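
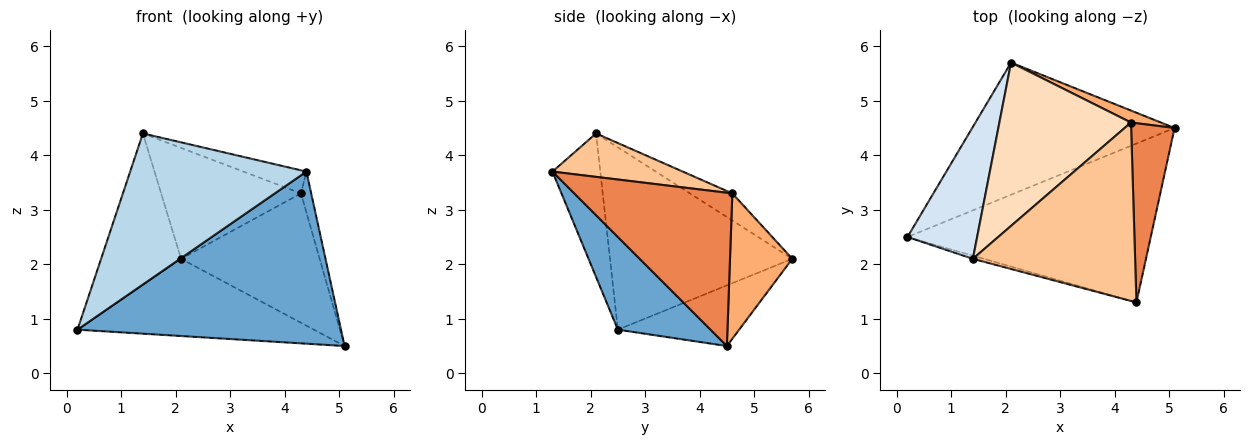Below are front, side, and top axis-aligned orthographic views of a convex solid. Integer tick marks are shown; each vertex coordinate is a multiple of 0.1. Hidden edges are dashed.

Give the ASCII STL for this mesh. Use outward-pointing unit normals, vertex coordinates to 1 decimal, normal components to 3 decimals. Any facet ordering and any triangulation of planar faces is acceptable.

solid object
 facet normal 0.250 -0.711 -0.657
  outer loop
   vertex 4.4 1.3 3.7
   vertex 0.2 2.5 0.8
   vertex 5.1 4.5 0.5
  endloop
 endfacet
 facet normal -0.250 0.488 -0.836
  outer loop
   vertex 2.1 5.7 2.1
   vertex 5.1 4.5 0.5
   vertex 0.2 2.5 0.8
  endloop
 endfacet
 facet normal -0.262 -0.965 -0.020
  outer loop
   vertex 1.4 2.1 4.4
   vertex 0.2 2.5 0.8
   vertex 4.4 1.3 3.7
  endloop
 endfacet
 facet normal -0.864 0.379 0.330
  outer loop
   vertex 1.4 2.1 4.4
   vertex 2.1 5.7 2.1
   vertex 0.2 2.5 0.8
  endloop
 endfacet
 facet normal 0.960 0.062 0.272
  outer loop
   vertex 4.3 4.6 3.3
   vertex 4.4 1.3 3.7
   vertex 5.1 4.5 0.5
  endloop
 endfacet
 facet normal 0.408 0.909 0.084
  outer loop
   vertex 4.3 4.6 3.3
   vertex 5.1 4.5 0.5
   vertex 2.1 5.7 2.1
  endloop
 endfacet
 facet normal 0.257 0.124 0.959
  outer loop
   vertex 4.3 4.6 3.3
   vertex 1.4 2.1 4.4
   vertex 4.4 1.3 3.7
  endloop
 endfacet
 facet normal -0.168 0.554 0.816
  outer loop
   vertex 4.3 4.6 3.3
   vertex 2.1 5.7 2.1
   vertex 1.4 2.1 4.4
  endloop
 endfacet
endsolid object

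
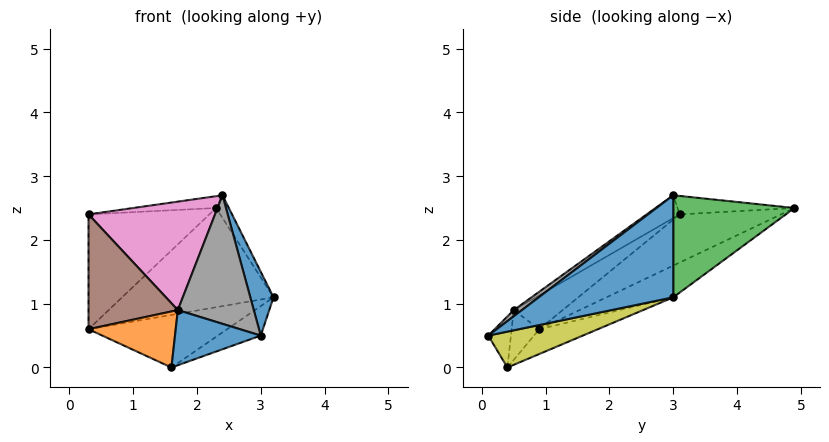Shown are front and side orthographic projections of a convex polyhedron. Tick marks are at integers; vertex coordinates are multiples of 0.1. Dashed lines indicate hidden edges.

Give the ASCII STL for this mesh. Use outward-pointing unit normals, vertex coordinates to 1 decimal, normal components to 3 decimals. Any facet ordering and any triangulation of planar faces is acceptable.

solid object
 facet normal 0.884 -0.152 0.442
  outer loop
   vertex 2.4 3.0 2.7
   vertex 3.0 0.1 0.5
   vertex 3.2 3.0 1.1
  endloop
 endfacet
 facet normal -0.136 0.097 0.986
  outer loop
   vertex 2.3 4.9 2.5
   vertex 0.3 3.1 2.4
   vertex 2.4 3.0 2.7
  endloop
 endfacet
 facet normal 0.890 0.094 0.445
  outer loop
   vertex 2.3 4.9 2.5
   vertex 2.4 3.0 2.7
   vertex 3.2 3.0 1.1
  endloop
 endfacet
 facet normal -0.469 0.559 -0.684
  outer loop
   vertex 0.3 0.9 0.6
   vertex 0.3 3.1 2.4
   vertex 2.3 4.9 2.5
  endloop
 endfacet
 facet normal -0.224 0.507 -0.832
  outer loop
   vertex 0.3 0.9 0.6
   vertex 2.3 4.9 2.5
   vertex 3.2 3.0 1.1
  endloop
 endfacet
 facet normal -0.328 -0.598 0.731
  outer loop
   vertex 1.7 0.5 0.9
   vertex 0.3 3.1 2.4
   vertex 0.3 0.9 0.6
  endloop
 endfacet
 facet normal -0.144 -0.551 0.822
  outer loop
   vertex 1.7 0.5 0.9
   vertex 2.4 3.0 2.7
   vertex 0.3 3.1 2.4
  endloop
 endfacet
 facet normal 0.064 -0.595 0.801
  outer loop
   vertex 1.7 0.5 0.9
   vertex 3.0 0.1 0.5
   vertex 2.4 3.0 2.7
  endloop
 endfacet
 facet normal 0.363 0.165 -0.917
  outer loop
   vertex 1.6 0.4 0.0
   vertex 3.2 3.0 1.1
   vertex 3.0 0.1 0.5
  endloop
 endfacet
 facet normal -0.205 0.486 -0.850
  outer loop
   vertex 1.6 0.4 0.0
   vertex 0.3 0.9 0.6
   vertex 3.2 3.0 1.1
  endloop
 endfacet
 facet normal -0.253 -0.958 0.135
  outer loop
   vertex 1.6 0.4 0.0
   vertex 3.0 0.1 0.5
   vertex 1.7 0.5 0.9
  endloop
 endfacet
 facet normal -0.299 -0.944 0.138
  outer loop
   vertex 1.6 0.4 0.0
   vertex 1.7 0.5 0.9
   vertex 0.3 0.9 0.6
  endloop
 endfacet
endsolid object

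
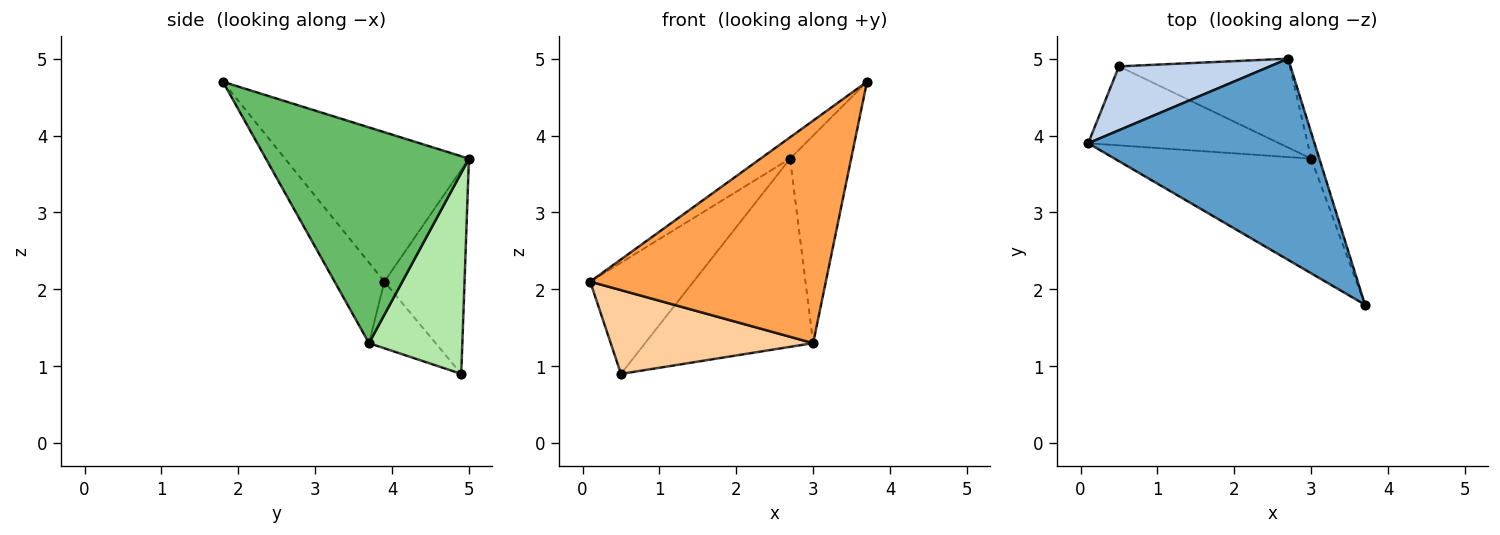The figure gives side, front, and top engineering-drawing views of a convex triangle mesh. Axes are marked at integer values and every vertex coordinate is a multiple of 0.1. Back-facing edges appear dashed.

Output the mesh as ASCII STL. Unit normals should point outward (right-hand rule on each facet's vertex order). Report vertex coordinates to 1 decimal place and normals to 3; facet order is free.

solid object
 facet normal -0.549 0.088 0.831
  outer loop
   vertex 2.7 5.0 3.7
   vertex 0.1 3.9 2.1
   vertex 3.7 1.8 4.7
  endloop
 endfacet
 facet normal -0.559 0.719 0.413
  outer loop
   vertex 0.5 4.9 0.9
   vertex 0.1 3.9 2.1
   vertex 2.7 5.0 3.7
  endloop
 endfacet
 facet normal -0.184 -0.874 -0.450
  outer loop
   vertex 3.0 3.7 1.3
   vertex 3.7 1.8 4.7
   vertex 0.1 3.9 2.1
  endloop
 endfacet
 facet normal -0.233 -0.708 -0.667
  outer loop
   vertex 3.0 3.7 1.3
   vertex 0.1 3.9 2.1
   vertex 0.5 4.9 0.9
  endloop
 endfacet
 facet normal 0.957 0.288 -0.036
  outer loop
   vertex 3.0 3.7 1.3
   vertex 2.7 5.0 3.7
   vertex 3.7 1.8 4.7
  endloop
 endfacet
 facet normal 0.449 0.808 -0.382
  outer loop
   vertex 3.0 3.7 1.3
   vertex 0.5 4.9 0.9
   vertex 2.7 5.0 3.7
  endloop
 endfacet
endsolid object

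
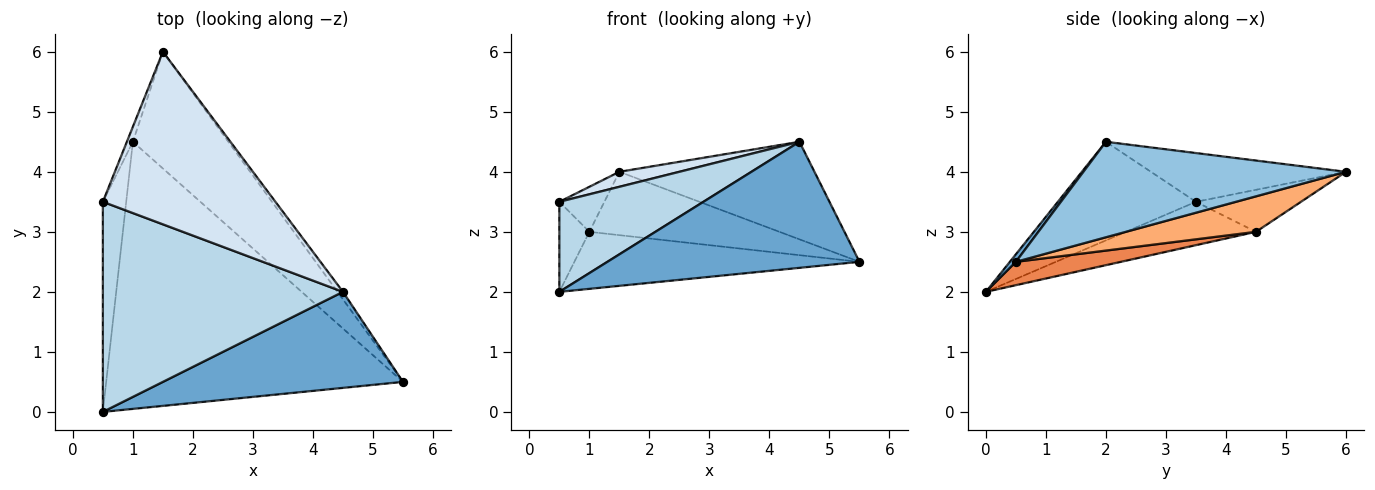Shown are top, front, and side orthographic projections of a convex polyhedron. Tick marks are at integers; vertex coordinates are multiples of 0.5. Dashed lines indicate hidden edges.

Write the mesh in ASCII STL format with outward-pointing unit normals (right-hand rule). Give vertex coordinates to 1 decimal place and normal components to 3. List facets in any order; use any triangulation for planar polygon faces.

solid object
 facet normal 0.019 -0.795 0.606
  outer loop
   vertex 4.5 2.0 4.5
   vertex 0.5 0.0 2.0
   vertex 5.5 0.5 2.5
  endloop
 endfacet
 facet normal 0.802 0.596 -0.046
  outer loop
   vertex 4.5 2.0 4.5
   vertex 5.5 0.5 2.5
   vertex 1.5 6.0 4.0
  endloop
 endfacet
 facet normal -0.353 -0.369 0.860
  outer loop
   vertex 0.5 3.5 3.5
   vertex 0.5 0.0 2.0
   vertex 4.5 2.0 4.5
  endloop
 endfacet
 facet normal -0.271 -0.083 0.959
  outer loop
   vertex 0.5 3.5 3.5
   vertex 4.5 2.0 4.5
   vertex 1.5 6.0 4.0
  endloop
 endfacet
 facet normal 0.077 0.208 -0.975
  outer loop
   vertex 1.0 4.5 3.0
   vertex 5.5 0.5 2.5
   vertex 0.5 0.0 2.0
  endloop
 endfacet
 facet normal 0.310 0.454 -0.835
  outer loop
   vertex 1.0 4.5 3.0
   vertex 1.5 6.0 4.0
   vertex 5.5 0.5 2.5
  endloop
 endfacet
 facet normal -0.863 0.199 -0.465
  outer loop
   vertex 1.0 4.5 3.0
   vertex 0.5 0.0 2.0
   vertex 0.5 3.5 3.5
  endloop
 endfacet
 facet normal -0.911 0.391 -0.130
  outer loop
   vertex 1.0 4.5 3.0
   vertex 0.5 3.5 3.5
   vertex 1.5 6.0 4.0
  endloop
 endfacet
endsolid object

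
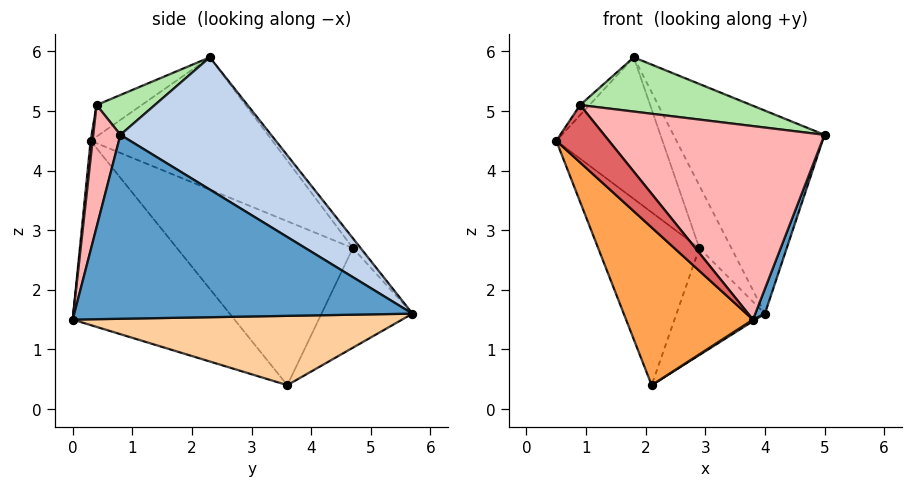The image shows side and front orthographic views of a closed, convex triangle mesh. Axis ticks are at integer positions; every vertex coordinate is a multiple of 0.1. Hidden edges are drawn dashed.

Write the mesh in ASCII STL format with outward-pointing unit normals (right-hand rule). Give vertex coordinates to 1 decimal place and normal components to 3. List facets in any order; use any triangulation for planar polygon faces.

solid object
 facet normal 0.935 -0.027 -0.355
  outer loop
   vertex 3.8 0.0 1.5
   vertex 4.0 5.7 1.6
   vertex 5.0 0.8 4.6
  endloop
 endfacet
 facet normal 0.519 0.521 0.678
  outer loop
   vertex 1.8 2.3 5.9
   vertex 5.0 0.8 4.6
   vertex 4.0 5.7 1.6
  endloop
 endfacet
 facet normal -0.613 -0.481 -0.626
  outer loop
   vertex 2.1 3.6 0.4
   vertex 3.8 0.0 1.5
   vertex 0.5 0.3 4.5
  endloop
 endfacet
 facet normal 0.537 -0.004 -0.843
  outer loop
   vertex 2.1 3.6 0.4
   vertex 4.0 5.7 1.6
   vertex 3.8 0.0 1.5
  endloop
 endfacet
 facet normal -0.833 0.173 0.526
  outer loop
   vertex 0.9 0.4 5.1
   vertex 1.8 2.3 5.9
   vertex 0.5 0.3 4.5
  endloop
 endfacet
 facet normal 0.151 -0.444 0.883
  outer loop
   vertex 0.9 0.4 5.1
   vertex 5.0 0.8 4.6
   vertex 1.8 2.3 5.9
  endloop
 endfacet
 facet normal 0.037 -0.989 0.140
  outer loop
   vertex 0.9 0.4 5.1
   vertex 0.5 0.3 4.5
   vertex 3.8 0.0 1.5
  endloop
 endfacet
 facet normal 0.120 -0.972 0.204
  outer loop
   vertex 0.9 0.4 5.1
   vertex 3.8 0.0 1.5
   vertex 5.0 0.8 4.6
  endloop
 endfacet
 facet normal -0.198 0.816 0.544
  outer loop
   vertex 2.9 4.7 2.7
   vertex 1.8 2.3 5.9
   vertex 4.0 5.7 1.6
  endloop
 endfacet
 facet normal -0.715 0.694 -0.083
  outer loop
   vertex 2.9 4.7 2.7
   vertex 4.0 5.7 1.6
   vertex 2.1 3.6 0.4
  endloop
 endfacet
 facet normal -0.861 0.503 0.081
  outer loop
   vertex 2.9 4.7 2.7
   vertex 0.5 0.3 4.5
   vertex 1.8 2.3 5.9
  endloop
 endfacet
 facet normal -0.865 0.498 0.063
  outer loop
   vertex 2.9 4.7 2.7
   vertex 2.1 3.6 0.4
   vertex 0.5 0.3 4.5
  endloop
 endfacet
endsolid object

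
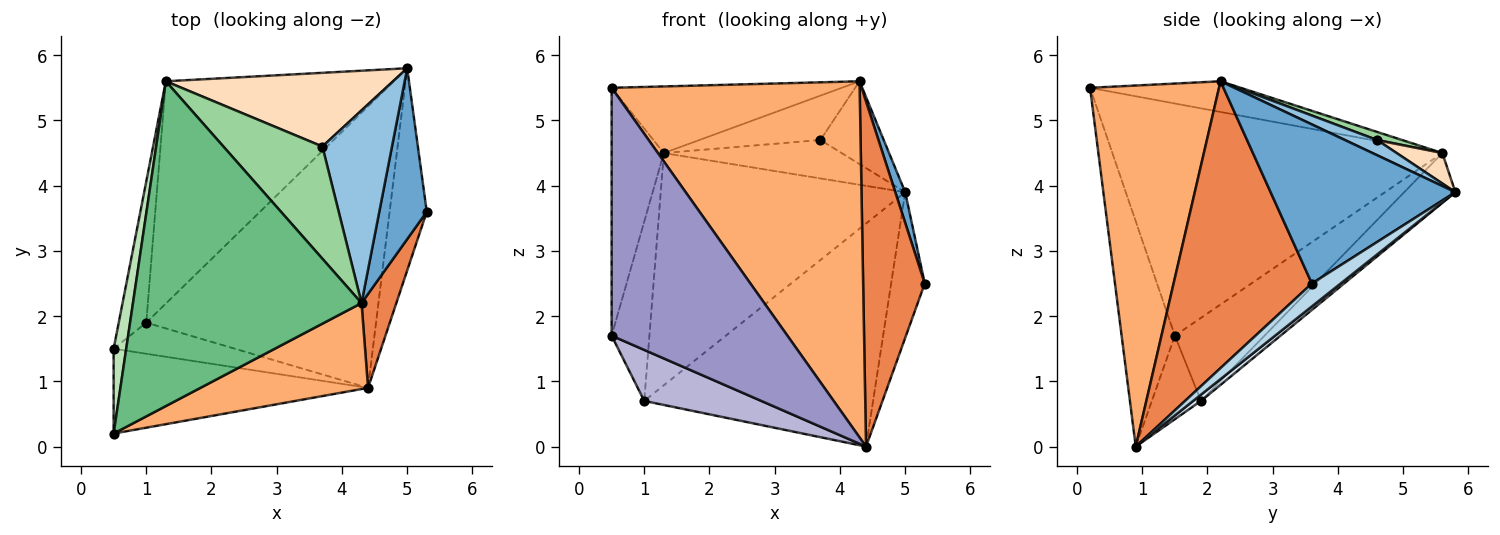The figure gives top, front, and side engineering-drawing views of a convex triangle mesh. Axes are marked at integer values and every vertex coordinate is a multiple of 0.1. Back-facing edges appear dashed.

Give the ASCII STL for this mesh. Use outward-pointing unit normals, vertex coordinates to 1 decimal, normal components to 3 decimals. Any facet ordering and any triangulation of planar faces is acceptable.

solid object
 facet normal 0.957 -0.051 0.286
  outer loop
   vertex 4.3 2.2 5.6
   vertex 5.3 3.6 2.5
   vertex 5.0 5.8 3.9
  endloop
 endfacet
 facet normal 0.197 0.387 0.901
  outer loop
   vertex 3.7 4.6 4.7
   vertex 4.3 2.2 5.6
   vertex 5.0 5.8 3.9
  endloop
 endfacet
 facet normal 0.447 0.523 -0.726
  outer loop
   vertex 4.4 0.9 0.0
   vertex 5.0 5.8 3.9
   vertex 5.3 3.6 2.5
  endloop
 endfacet
 facet normal 0.021 0.621 -0.784
  outer loop
   vertex 4.4 0.9 0.0
   vertex 1.0 1.9 0.7
   vertex 5.0 5.8 3.9
  endloop
 endfacet
 facet normal 0.908 -0.405 0.110
  outer loop
   vertex 4.4 0.9 0.0
   vertex 5.3 3.6 2.5
   vertex 4.3 2.2 5.6
  endloop
 endfacet
 facet normal 0.451 -0.868 0.209
  outer loop
   vertex 4.4 0.9 0.0
   vertex 4.3 2.2 5.6
   vertex 0.5 0.2 5.5
  endloop
 endfacet
 facet normal -0.149 0.714 -0.684
  outer loop
   vertex 1.3 5.6 4.5
   vertex 5.0 5.8 3.9
   vertex 1.0 1.9 0.7
  endloop
 endfacet
 facet normal 0.118 0.459 0.880
  outer loop
   vertex 1.3 5.6 4.5
   vertex 3.7 4.6 4.7
   vertex 5.0 5.8 3.9
  endloop
 endfacet
 facet normal -0.130 0.199 0.971
  outer loop
   vertex 1.3 5.6 4.5
   vertex 0.5 0.2 5.5
   vertex 4.3 2.2 5.6
  endloop
 endfacet
 facet normal 0.075 0.367 0.927
  outer loop
   vertex 1.3 5.6 4.5
   vertex 4.3 2.2 5.6
   vertex 3.7 4.6 4.7
  endloop
 endfacet
 facet normal -0.986 0.156 0.053
  outer loop
   vertex 0.5 1.5 1.7
   vertex 0.5 0.2 5.5
   vertex 1.3 5.6 4.5
  endloop
 endfacet
 facet normal -0.881 0.371 -0.292
  outer loop
   vertex 0.5 1.5 1.7
   vertex 1.3 5.6 4.5
   vertex 1.0 1.9 0.7
  endloop
 endfacet
 facet normal -0.276 -0.910 -0.311
  outer loop
   vertex 0.5 1.5 1.7
   vertex 4.4 0.9 0.0
   vertex 0.5 0.2 5.5
  endloop
 endfacet
 facet normal -0.337 -0.804 -0.490
  outer loop
   vertex 0.5 1.5 1.7
   vertex 1.0 1.9 0.7
   vertex 4.4 0.9 0.0
  endloop
 endfacet
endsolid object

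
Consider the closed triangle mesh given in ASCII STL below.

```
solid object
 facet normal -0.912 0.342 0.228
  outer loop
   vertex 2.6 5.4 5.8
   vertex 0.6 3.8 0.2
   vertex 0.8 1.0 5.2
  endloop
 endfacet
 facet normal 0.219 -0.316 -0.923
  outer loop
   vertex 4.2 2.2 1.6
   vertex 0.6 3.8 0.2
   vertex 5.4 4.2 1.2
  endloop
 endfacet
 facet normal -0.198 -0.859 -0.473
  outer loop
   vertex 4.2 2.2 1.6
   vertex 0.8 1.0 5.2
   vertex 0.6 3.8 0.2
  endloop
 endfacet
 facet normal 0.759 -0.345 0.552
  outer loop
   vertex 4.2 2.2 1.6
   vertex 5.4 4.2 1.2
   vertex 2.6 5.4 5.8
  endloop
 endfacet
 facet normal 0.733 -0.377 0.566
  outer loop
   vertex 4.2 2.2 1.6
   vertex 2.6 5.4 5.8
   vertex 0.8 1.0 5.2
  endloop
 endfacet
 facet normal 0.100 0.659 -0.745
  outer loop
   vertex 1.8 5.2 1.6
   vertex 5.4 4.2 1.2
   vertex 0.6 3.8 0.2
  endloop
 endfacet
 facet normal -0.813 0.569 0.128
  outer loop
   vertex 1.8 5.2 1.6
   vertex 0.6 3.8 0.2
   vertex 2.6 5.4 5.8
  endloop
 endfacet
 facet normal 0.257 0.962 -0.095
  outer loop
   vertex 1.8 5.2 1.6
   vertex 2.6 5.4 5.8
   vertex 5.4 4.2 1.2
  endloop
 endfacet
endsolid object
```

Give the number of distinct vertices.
6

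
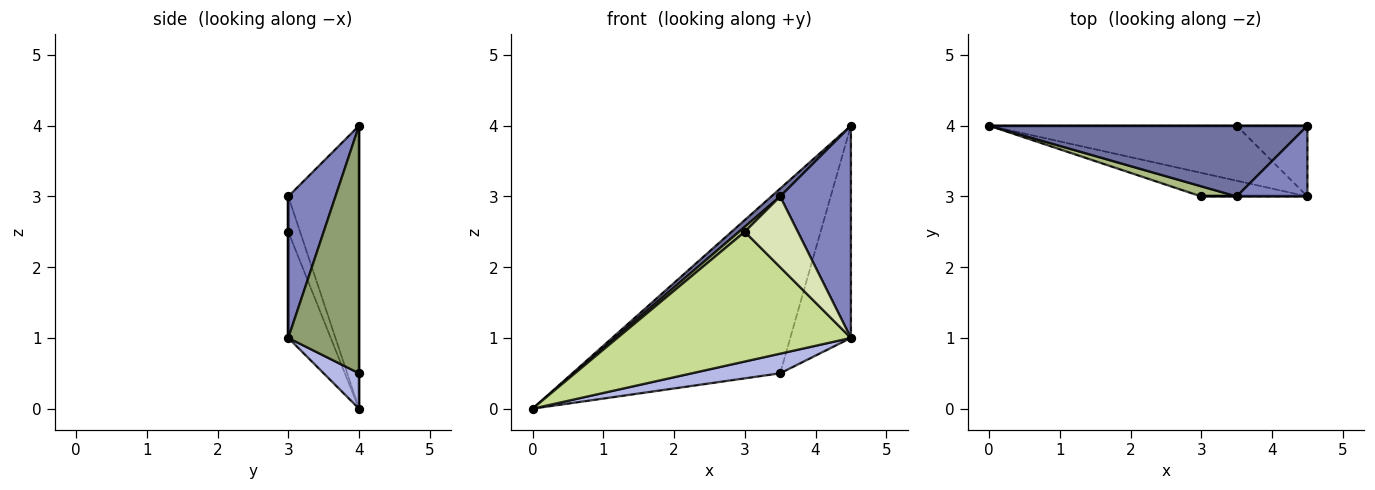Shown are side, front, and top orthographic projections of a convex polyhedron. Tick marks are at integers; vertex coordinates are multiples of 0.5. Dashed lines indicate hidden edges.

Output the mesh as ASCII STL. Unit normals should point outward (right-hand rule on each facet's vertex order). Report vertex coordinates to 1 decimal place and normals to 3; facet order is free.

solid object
 facet normal -0.662 -0.083 0.745
  outer loop
   vertex 3.5 3.0 3.0
   vertex 4.5 4.0 4.0
   vertex 0.0 4.0 0.0
  endloop
 endfacet
 facet normal 0.535 -0.802 0.267
  outer loop
   vertex 4.5 3.0 1.0
   vertex 4.5 4.0 4.0
   vertex 3.5 3.0 3.0
  endloop
 endfacet
 facet normal 0.000 1.000 0.000
  outer loop
   vertex 3.5 4.0 0.5
   vertex 0.0 4.0 0.0
   vertex 4.5 4.0 4.0
  endloop
 endfacet
 facet normal 0.133 -0.333 -0.933
  outer loop
   vertex 3.5 4.0 0.5
   vertex 4.5 3.0 1.0
   vertex 0.0 4.0 0.0
  endloop
 endfacet
 facet normal 0.742 0.636 -0.212
  outer loop
   vertex 3.5 4.0 0.5
   vertex 4.5 4.0 4.0
   vertex 4.5 3.0 1.0
  endloop
 endfacet
 facet normal -0.667 -0.333 0.667
  outer loop
   vertex 3.0 3.0 2.5
   vertex 3.5 3.0 3.0
   vertex 0.0 4.0 0.0
  endloop
 endfacet
 facet normal -0.176 -0.968 -0.176
  outer loop
   vertex 3.0 3.0 2.5
   vertex 0.0 4.0 0.0
   vertex 4.5 3.0 1.0
  endloop
 endfacet
 facet normal 0.000 -1.000 0.000
  outer loop
   vertex 3.0 3.0 2.5
   vertex 4.5 3.0 1.0
   vertex 3.5 3.0 3.0
  endloop
 endfacet
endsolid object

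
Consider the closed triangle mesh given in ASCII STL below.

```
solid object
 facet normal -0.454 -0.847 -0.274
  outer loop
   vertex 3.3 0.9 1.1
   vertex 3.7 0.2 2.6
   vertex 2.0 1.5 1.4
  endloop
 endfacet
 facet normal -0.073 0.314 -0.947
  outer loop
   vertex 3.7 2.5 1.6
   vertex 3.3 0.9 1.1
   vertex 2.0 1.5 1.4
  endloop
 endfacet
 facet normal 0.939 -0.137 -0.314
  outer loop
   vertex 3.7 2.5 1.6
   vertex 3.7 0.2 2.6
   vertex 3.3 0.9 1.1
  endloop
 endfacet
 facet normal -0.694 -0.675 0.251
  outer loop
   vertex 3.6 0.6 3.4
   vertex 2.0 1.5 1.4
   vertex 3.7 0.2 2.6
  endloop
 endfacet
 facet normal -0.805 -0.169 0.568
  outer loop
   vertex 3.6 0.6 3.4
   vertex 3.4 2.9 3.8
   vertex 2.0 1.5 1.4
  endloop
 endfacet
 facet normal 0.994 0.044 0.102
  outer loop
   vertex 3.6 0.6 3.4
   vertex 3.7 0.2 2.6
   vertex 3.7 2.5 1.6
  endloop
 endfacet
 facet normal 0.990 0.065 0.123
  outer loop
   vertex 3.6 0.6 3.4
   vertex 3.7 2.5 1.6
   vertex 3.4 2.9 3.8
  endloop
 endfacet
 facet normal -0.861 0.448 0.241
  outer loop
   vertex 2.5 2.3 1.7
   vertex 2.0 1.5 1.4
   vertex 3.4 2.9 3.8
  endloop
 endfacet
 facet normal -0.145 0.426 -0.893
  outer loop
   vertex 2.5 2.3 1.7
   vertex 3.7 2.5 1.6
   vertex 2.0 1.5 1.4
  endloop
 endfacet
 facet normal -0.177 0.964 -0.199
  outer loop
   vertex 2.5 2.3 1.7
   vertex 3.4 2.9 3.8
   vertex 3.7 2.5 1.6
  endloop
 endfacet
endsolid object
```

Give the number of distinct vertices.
7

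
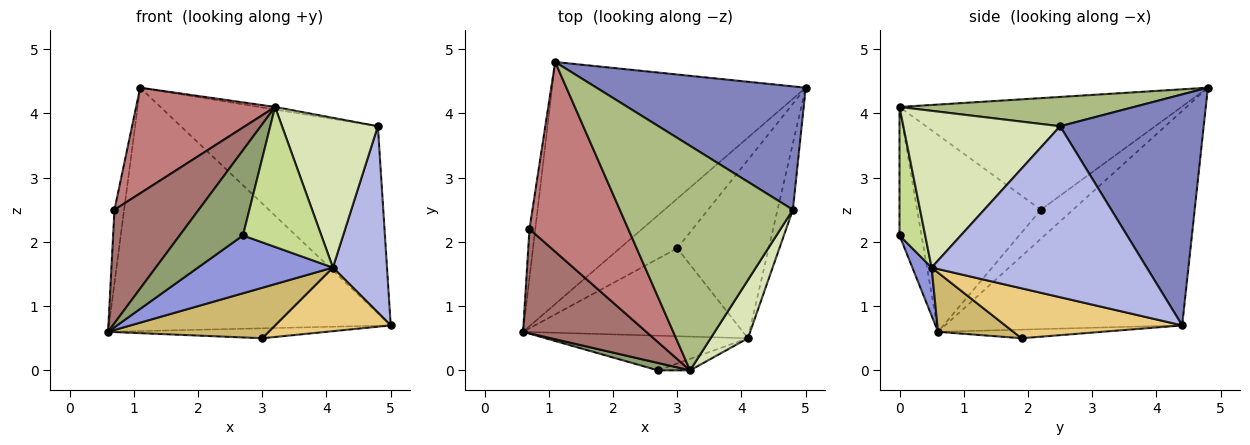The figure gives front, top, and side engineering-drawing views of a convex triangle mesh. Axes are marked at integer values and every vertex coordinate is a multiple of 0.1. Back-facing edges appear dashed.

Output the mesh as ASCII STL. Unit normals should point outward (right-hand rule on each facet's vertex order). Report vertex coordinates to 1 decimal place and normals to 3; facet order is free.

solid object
 facet normal -0.512 0.609 -0.606
  outer loop
   vertex 1.1 4.8 4.4
   vertex 5.0 4.4 0.7
   vertex 0.6 0.6 0.6
  endloop
 endfacet
 facet normal 0.520 0.713 0.471
  outer loop
   vertex 4.8 2.5 3.8
   vertex 5.0 4.4 0.7
   vertex 1.1 4.8 4.4
  endloop
 endfacet
 facet normal 0.122 -0.851 -0.511
  outer loop
   vertex 4.1 0.5 1.6
   vertex 2.7 0.0 2.1
   vertex 0.6 0.6 0.6
  endloop
 endfacet
 facet normal 0.966 -0.243 -0.087
  outer loop
   vertex 4.1 0.5 1.6
   vertex 5.0 4.4 0.7
   vertex 4.8 2.5 3.8
  endloop
 endfacet
 facet normal -0.327 -0.941 0.082
  outer loop
   vertex 3.2 0.0 4.1
   vertex 0.6 0.6 0.6
   vertex 2.7 0.0 2.1
  endloop
 endfacet
 facet normal 0.167 0.011 0.986
  outer loop
   vertex 3.2 0.0 4.1
   vertex 4.8 2.5 3.8
   vertex 1.1 4.8 4.4
  endloop
 endfacet
 facet normal 0.311 -0.947 -0.078
  outer loop
   vertex 3.2 0.0 4.1
   vertex 2.7 0.0 2.1
   vertex 4.1 0.5 1.6
  endloop
 endfacet
 facet normal 0.836 -0.511 0.199
  outer loop
   vertex 3.2 0.0 4.1
   vertex 4.1 0.5 1.6
   vertex 4.8 2.5 3.8
  endloop
 endfacet
 facet normal -0.146 0.194 -0.970
  outer loop
   vertex 3.0 1.9 0.5
   vertex 0.6 0.6 0.6
   vertex 5.0 4.4 0.7
  endloop
 endfacet
 facet normal 0.227 -0.485 -0.845
  outer loop
   vertex 3.0 1.9 0.5
   vertex 4.1 0.5 1.6
   vertex 0.6 0.6 0.6
  endloop
 endfacet
 facet normal 0.457 -0.299 -0.838
  outer loop
   vertex 3.0 1.9 0.5
   vertex 5.0 4.4 0.7
   vertex 4.1 0.5 1.6
  endloop
 endfacet
 facet normal -0.941 0.282 -0.188
  outer loop
   vertex 0.7 2.2 2.5
   vertex 1.1 4.8 4.4
   vertex 0.6 0.6 0.6
  endloop
 endfacet
 facet normal -0.734 -0.500 0.460
  outer loop
   vertex 0.7 2.2 2.5
   vertex 0.6 0.6 0.6
   vertex 3.2 0.0 4.1
  endloop
 endfacet
 facet normal -0.703 -0.346 0.622
  outer loop
   vertex 0.7 2.2 2.5
   vertex 3.2 0.0 4.1
   vertex 1.1 4.8 4.4
  endloop
 endfacet
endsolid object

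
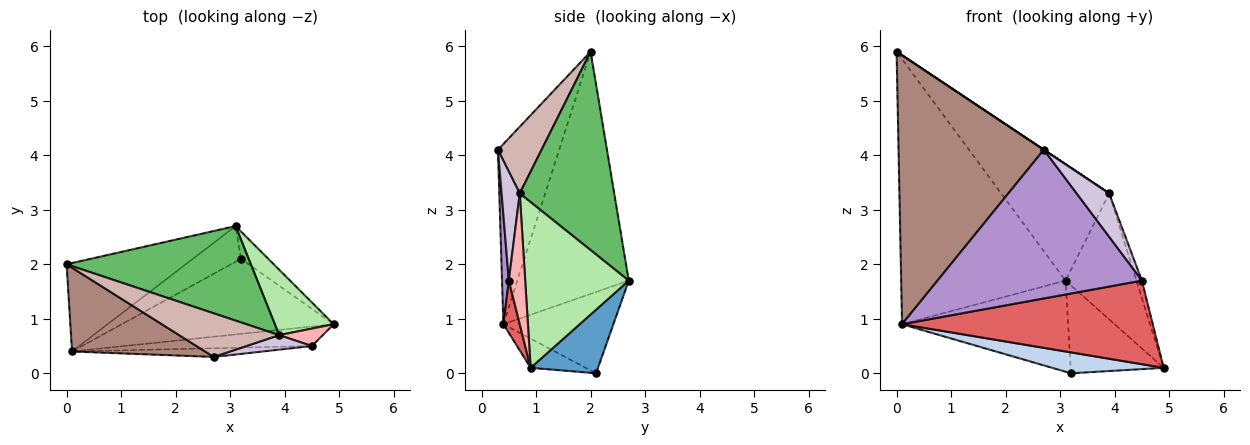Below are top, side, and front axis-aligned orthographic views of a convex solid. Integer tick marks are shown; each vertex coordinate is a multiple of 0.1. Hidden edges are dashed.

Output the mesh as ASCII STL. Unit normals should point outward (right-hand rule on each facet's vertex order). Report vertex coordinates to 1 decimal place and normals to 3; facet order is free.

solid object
 facet normal 0.569 0.786 -0.244
  outer loop
   vertex 3.2 2.1 0.0
   vertex 3.1 2.7 1.7
   vertex 4.9 0.9 0.1
  endloop
 endfacet
 facet normal -0.131 -0.266 -0.955
  outer loop
   vertex 0.1 0.4 0.9
   vertex 3.2 2.1 0.0
   vertex 4.9 0.9 0.1
  endloop
 endfacet
 facet normal -0.541 0.798 -0.266
  outer loop
   vertex 0.1 0.4 0.9
   vertex 0.0 2.0 5.9
   vertex 3.1 2.7 1.7
  endloop
 endfacet
 facet normal -0.525 0.793 -0.311
  outer loop
   vertex 0.1 0.4 0.9
   vertex 3.1 2.7 1.7
   vertex 3.2 2.1 0.0
  endloop
 endfacet
 facet normal 0.562 0.642 0.522
  outer loop
   vertex 3.9 0.7 3.3
   vertex 3.1 2.7 1.7
   vertex 0.0 2.0 5.9
  endloop
 endfacet
 facet normal 0.792 0.542 0.281
  outer loop
   vertex 3.9 0.7 3.3
   vertex 4.9 0.9 0.1
   vertex 3.1 2.7 1.7
  endloop
 endfacet
 facet normal 0.063 -0.972 -0.227
  outer loop
   vertex 4.5 0.5 1.7
   vertex 0.1 0.4 0.9
   vertex 4.9 0.9 0.1
  endloop
 endfacet
 facet normal 0.905 0.302 0.302
  outer loop
   vertex 4.5 0.5 1.7
   vertex 4.9 0.9 0.1
   vertex 3.9 0.7 3.3
  endloop
 endfacet
 facet normal 0.033 -0.998 -0.058
  outer loop
   vertex 2.7 0.3 4.1
   vertex 0.1 0.4 0.9
   vertex 4.5 0.5 1.7
  endloop
 endfacet
 facet normal 0.466 -0.839 0.280
  outer loop
   vertex 2.7 0.3 4.1
   vertex 4.5 0.5 1.7
   vertex 3.9 0.7 3.3
  endloop
 endfacet
 facet normal -0.374 -0.886 0.276
  outer loop
   vertex 2.7 0.3 4.1
   vertex 0.0 2.0 5.9
   vertex 0.1 0.4 0.9
  endloop
 endfacet
 facet normal 0.555 0.000 0.832
  outer loop
   vertex 2.7 0.3 4.1
   vertex 3.9 0.7 3.3
   vertex 0.0 2.0 5.9
  endloop
 endfacet
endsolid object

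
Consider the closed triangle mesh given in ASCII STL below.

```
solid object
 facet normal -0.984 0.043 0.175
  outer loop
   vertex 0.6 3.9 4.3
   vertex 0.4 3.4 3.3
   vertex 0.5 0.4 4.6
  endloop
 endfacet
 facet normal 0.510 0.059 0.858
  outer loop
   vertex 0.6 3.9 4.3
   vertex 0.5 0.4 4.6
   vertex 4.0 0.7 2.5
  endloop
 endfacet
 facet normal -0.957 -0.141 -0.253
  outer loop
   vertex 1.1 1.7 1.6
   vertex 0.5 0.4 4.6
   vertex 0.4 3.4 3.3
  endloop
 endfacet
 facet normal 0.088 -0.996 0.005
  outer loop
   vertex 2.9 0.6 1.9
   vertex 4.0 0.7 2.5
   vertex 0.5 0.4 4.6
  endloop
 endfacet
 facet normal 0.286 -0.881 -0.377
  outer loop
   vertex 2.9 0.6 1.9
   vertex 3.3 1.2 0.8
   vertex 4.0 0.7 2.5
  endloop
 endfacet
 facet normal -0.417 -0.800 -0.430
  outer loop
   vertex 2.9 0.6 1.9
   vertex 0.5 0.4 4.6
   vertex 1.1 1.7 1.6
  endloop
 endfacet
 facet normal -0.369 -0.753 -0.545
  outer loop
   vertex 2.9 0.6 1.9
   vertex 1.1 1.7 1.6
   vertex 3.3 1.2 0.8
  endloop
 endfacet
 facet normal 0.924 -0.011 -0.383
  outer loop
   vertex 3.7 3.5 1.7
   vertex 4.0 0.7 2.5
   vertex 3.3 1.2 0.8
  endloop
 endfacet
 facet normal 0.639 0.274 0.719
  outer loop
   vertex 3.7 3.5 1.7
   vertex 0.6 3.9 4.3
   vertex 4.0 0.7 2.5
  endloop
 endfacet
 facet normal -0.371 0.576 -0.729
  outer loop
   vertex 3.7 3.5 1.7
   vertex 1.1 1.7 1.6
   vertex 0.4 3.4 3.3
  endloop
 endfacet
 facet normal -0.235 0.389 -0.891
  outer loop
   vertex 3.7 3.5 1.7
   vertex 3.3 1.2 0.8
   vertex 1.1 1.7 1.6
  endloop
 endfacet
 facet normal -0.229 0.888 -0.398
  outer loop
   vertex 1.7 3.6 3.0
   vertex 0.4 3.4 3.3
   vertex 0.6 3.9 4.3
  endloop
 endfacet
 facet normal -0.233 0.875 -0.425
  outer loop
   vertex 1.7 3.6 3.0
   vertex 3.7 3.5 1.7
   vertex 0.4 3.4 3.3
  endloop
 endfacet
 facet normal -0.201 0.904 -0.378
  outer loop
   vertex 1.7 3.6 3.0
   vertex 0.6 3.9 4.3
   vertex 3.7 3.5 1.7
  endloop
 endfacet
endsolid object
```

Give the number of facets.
14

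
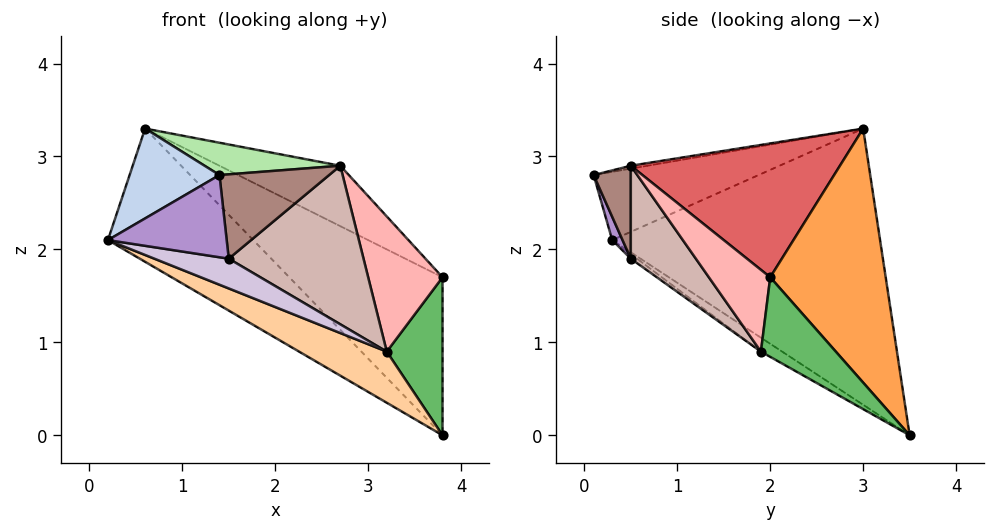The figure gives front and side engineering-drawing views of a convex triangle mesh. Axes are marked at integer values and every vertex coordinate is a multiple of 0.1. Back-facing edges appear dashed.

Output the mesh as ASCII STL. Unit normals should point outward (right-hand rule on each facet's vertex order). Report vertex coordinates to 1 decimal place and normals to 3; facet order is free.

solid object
 facet normal -0.693 0.376 -0.615
  outer loop
   vertex 0.6 3.0 3.3
   vertex 3.8 3.5 0.0
   vertex 0.2 0.3 2.1
  endloop
 endfacet
 facet normal -0.518 -0.282 0.807
  outer loop
   vertex 1.4 0.1 2.8
   vertex 0.6 3.0 3.3
   vertex 0.2 0.3 2.1
  endloop
 endfacet
 facet normal 0.492 0.653 0.576
  outer loop
   vertex 3.8 2.0 1.7
   vertex 3.8 3.5 0.0
   vertex 0.6 3.0 3.3
  endloop
 endfacet
 facet normal -0.110 -0.455 -0.883
  outer loop
   vertex 3.2 1.9 0.9
   vertex 0.2 0.3 2.1
   vertex 3.8 3.5 0.0
  endloop
 endfacet
 facet normal 0.710 -0.528 -0.466
  outer loop
   vertex 3.2 1.9 0.9
   vertex 3.8 3.5 0.0
   vertex 3.8 2.0 1.7
  endloop
 endfacet
 facet normal -0.022 -0.176 0.984
  outer loop
   vertex 2.7 0.5 2.9
   vertex 0.6 3.0 3.3
   vertex 1.4 0.1 2.8
  endloop
 endfacet
 facet normal 0.499 0.288 0.817
  outer loop
   vertex 2.7 0.5 2.9
   vertex 3.8 2.0 1.7
   vertex 0.6 3.0 3.3
  endloop
 endfacet
 facet normal 0.595 -0.721 -0.356
  outer loop
   vertex 2.7 0.5 2.9
   vertex 3.2 1.9 0.9
   vertex 3.8 2.0 1.7
  endloop
 endfacet
 facet normal 0.079 -0.914 -0.397
  outer loop
   vertex 1.5 0.5 1.9
   vertex 1.4 0.1 2.8
   vertex 0.2 0.3 2.1
  endloop
 endfacet
 facet normal -0.045 -0.544 -0.838
  outer loop
   vertex 1.5 0.5 1.9
   vertex 0.2 0.3 2.1
   vertex 3.2 1.9 0.9
  endloop
 endfacet
 facet normal 0.300 -0.884 -0.359
  outer loop
   vertex 1.5 0.5 1.9
   vertex 2.7 0.5 2.9
   vertex 1.4 0.1 2.8
  endloop
 endfacet
 facet normal 0.385 -0.798 -0.463
  outer loop
   vertex 1.5 0.5 1.9
   vertex 3.2 1.9 0.9
   vertex 2.7 0.5 2.9
  endloop
 endfacet
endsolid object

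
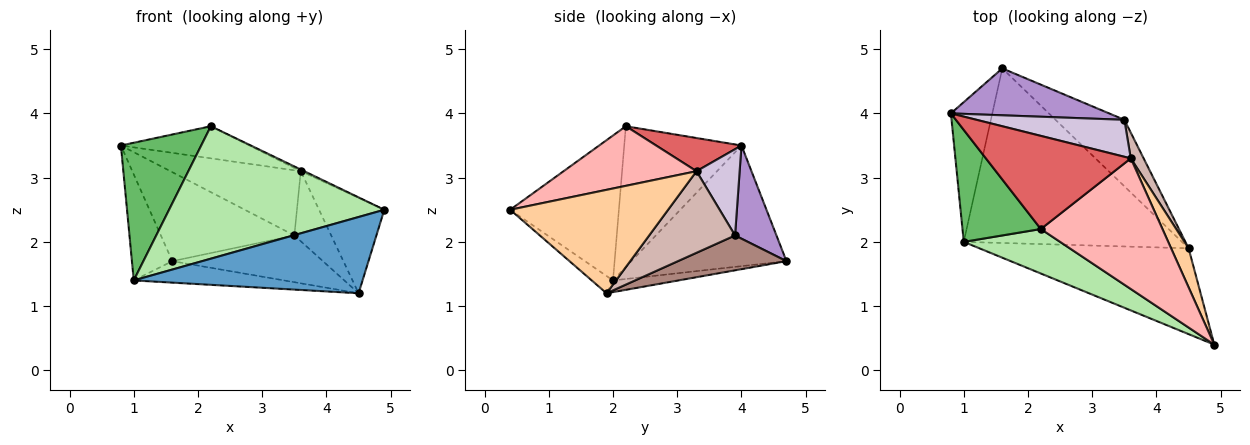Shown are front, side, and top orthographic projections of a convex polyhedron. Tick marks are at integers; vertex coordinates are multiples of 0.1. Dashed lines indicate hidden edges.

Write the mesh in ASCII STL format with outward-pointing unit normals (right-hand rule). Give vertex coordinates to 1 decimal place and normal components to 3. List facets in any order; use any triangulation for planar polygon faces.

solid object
 facet normal -0.062 -0.663 -0.746
  outer loop
   vertex 1.0 2.0 1.4
   vertex 4.5 1.9 1.2
   vertex 4.9 0.4 2.5
  endloop
 endfacet
 facet normal -0.918 0.239 -0.315
  outer loop
   vertex 1.0 2.0 1.4
   vertex 0.8 4.0 3.5
   vertex 1.6 4.7 1.7
  endloop
 endfacet
 facet normal -0.053 0.122 -0.991
  outer loop
   vertex 1.0 2.0 1.4
   vertex 1.6 4.7 1.7
   vertex 4.5 1.9 1.2
  endloop
 endfacet
 facet normal 0.913 0.377 0.154
  outer loop
   vertex 3.6 3.3 3.1
   vertex 4.9 0.4 2.5
   vertex 4.5 1.9 1.2
  endloop
 endfacet
 facet normal -0.750 -0.513 0.418
  outer loop
   vertex 2.2 2.2 3.8
   vertex 0.8 4.0 3.5
   vertex 1.0 2.0 1.4
  endloop
 endfacet
 facet normal -0.432 -0.855 0.287
  outer loop
   vertex 2.2 2.2 3.8
   vertex 1.0 2.0 1.4
   vertex 4.9 0.4 2.5
  endloop
 endfacet
 facet normal 0.212 0.319 0.924
  outer loop
   vertex 2.2 2.2 3.8
   vertex 3.6 3.3 3.1
   vertex 0.8 4.0 3.5
  endloop
 endfacet
 facet normal 0.440 0.011 0.898
  outer loop
   vertex 2.2 2.2 3.8
   vertex 4.9 0.4 2.5
   vertex 3.6 3.3 3.1
  endloop
 endfacet
 facet normal 0.265 0.853 0.449
  outer loop
   vertex 3.5 3.9 2.1
   vertex 1.6 4.7 1.7
   vertex 0.8 4.0 3.5
  endloop
 endfacet
 facet normal 0.277 0.836 0.474
  outer loop
   vertex 3.5 3.9 2.1
   vertex 0.8 4.0 3.5
   vertex 3.6 3.3 3.1
  endloop
 endfacet
 facet normal 0.383 0.531 -0.756
  outer loop
   vertex 3.5 3.9 2.1
   vertex 4.5 1.9 1.2
   vertex 1.6 4.7 1.7
  endloop
 endfacet
 facet normal 0.909 0.390 0.143
  outer loop
   vertex 3.5 3.9 2.1
   vertex 3.6 3.3 3.1
   vertex 4.5 1.9 1.2
  endloop
 endfacet
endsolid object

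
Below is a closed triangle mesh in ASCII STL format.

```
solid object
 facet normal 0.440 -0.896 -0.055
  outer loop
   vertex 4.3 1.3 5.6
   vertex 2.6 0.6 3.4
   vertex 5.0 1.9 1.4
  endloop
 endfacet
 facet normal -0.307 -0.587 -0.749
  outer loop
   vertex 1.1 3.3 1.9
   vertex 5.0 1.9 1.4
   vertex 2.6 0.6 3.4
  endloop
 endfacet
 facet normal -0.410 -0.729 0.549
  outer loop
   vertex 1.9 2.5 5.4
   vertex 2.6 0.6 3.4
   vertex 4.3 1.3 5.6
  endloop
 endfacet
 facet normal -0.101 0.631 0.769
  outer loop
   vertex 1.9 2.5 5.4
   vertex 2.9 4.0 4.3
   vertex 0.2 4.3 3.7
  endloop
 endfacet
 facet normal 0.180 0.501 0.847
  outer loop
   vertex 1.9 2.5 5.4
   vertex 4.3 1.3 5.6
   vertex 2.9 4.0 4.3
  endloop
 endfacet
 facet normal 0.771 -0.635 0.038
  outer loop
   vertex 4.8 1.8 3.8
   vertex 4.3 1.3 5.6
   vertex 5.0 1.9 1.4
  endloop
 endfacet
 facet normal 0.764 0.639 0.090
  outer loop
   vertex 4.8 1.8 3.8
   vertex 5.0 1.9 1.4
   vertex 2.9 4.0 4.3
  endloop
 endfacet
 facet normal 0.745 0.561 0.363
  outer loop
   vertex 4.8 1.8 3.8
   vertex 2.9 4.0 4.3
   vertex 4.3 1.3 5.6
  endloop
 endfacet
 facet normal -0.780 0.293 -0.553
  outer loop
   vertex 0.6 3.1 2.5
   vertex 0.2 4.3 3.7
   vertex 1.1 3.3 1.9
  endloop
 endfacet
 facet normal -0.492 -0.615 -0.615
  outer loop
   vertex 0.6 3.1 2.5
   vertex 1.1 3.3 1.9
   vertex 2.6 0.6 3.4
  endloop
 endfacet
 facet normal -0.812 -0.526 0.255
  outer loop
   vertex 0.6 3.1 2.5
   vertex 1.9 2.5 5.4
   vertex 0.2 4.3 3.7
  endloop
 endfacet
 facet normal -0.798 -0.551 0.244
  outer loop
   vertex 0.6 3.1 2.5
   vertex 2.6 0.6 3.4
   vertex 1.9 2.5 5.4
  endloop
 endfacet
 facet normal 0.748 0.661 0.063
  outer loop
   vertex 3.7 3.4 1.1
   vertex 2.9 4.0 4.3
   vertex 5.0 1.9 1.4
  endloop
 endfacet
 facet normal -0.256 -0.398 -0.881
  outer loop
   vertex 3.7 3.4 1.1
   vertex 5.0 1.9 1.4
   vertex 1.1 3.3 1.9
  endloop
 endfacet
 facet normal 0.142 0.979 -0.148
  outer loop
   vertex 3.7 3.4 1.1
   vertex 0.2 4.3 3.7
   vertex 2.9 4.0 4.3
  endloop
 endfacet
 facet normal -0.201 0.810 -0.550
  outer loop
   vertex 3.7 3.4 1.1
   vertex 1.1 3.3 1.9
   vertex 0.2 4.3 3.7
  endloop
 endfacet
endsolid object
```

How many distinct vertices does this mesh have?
10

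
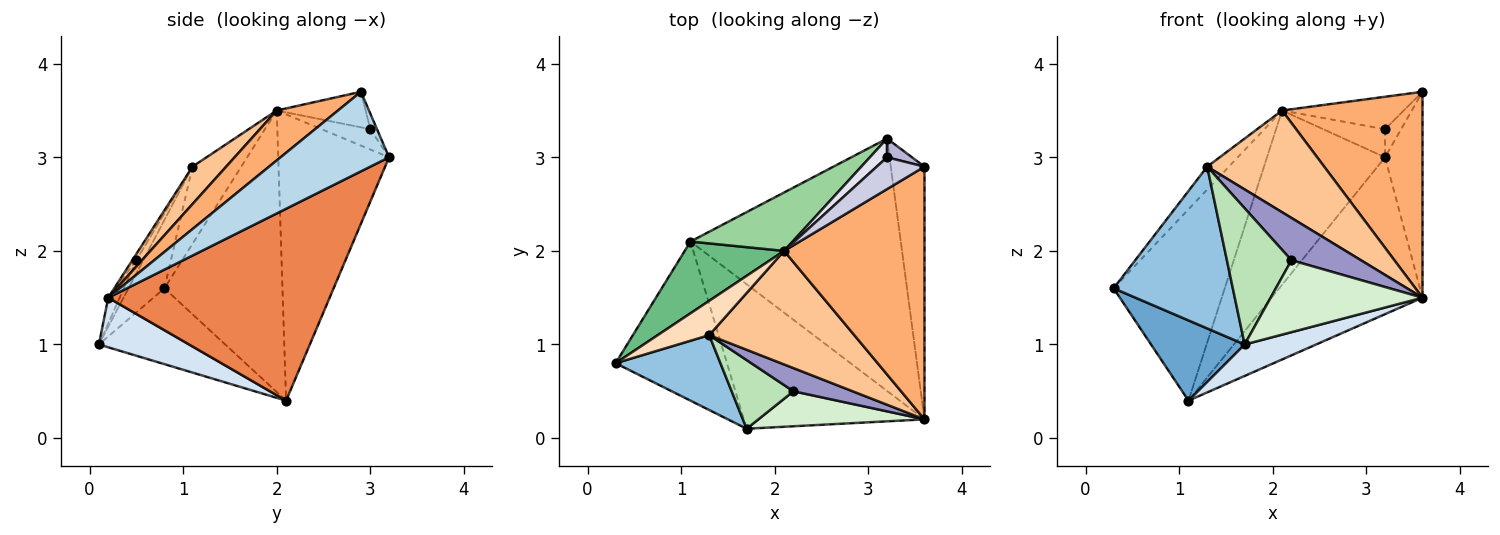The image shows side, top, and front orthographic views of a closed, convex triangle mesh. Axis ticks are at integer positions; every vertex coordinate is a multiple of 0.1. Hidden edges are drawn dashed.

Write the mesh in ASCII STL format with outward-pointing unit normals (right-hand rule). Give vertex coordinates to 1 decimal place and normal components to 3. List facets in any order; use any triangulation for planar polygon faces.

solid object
 facet normal -0.519 -0.385 -0.763
  outer loop
   vertex 1.1 2.1 0.4
   vertex 1.7 0.1 1.0
   vertex 0.3 0.8 1.6
  endloop
 endfacet
 facet normal -0.264 -0.875 0.405
  outer loop
   vertex 1.3 1.1 2.9
   vertex 0.3 0.8 1.6
   vertex 1.7 0.1 1.0
  endloop
 endfacet
 facet normal 0.878 0.303 -0.372
  outer loop
   vertex 3.6 0.2 1.5
   vertex 3.2 3.2 3.0
   vertex 3.6 2.9 3.7
  endloop
 endfacet
 facet normal 0.259 -0.205 -0.944
  outer loop
   vertex 3.6 0.2 1.5
   vertex 1.7 0.1 1.0
   vertex 1.1 2.1 0.4
  endloop
 endfacet
 facet normal 0.613 0.417 -0.671
  outer loop
   vertex 3.6 0.2 1.5
   vertex 1.1 2.1 0.4
   vertex 3.2 3.2 3.0
  endloop
 endfacet
 facet normal 0.266 -0.609 0.747
  outer loop
   vertex 2.1 2.0 3.5
   vertex 3.6 0.2 1.5
   vertex 3.6 2.9 3.7
  endloop
 endfacet
 facet normal 0.189 -0.655 0.731
  outer loop
   vertex 2.1 2.0 3.5
   vertex 1.3 1.1 2.9
   vertex 3.6 0.2 1.5
  endloop
 endfacet
 facet normal -0.780 0.347 0.520
  outer loop
   vertex 2.1 2.0 3.5
   vertex 0.3 0.8 1.6
   vertex 1.3 1.1 2.9
  endloop
 endfacet
 facet normal -0.705 0.664 0.249
  outer loop
   vertex 2.1 2.0 3.5
   vertex 1.1 2.1 0.4
   vertex 0.3 0.8 1.6
  endloop
 endfacet
 facet normal -0.665 0.708 0.237
  outer loop
   vertex 2.1 2.0 3.5
   vertex 3.2 3.2 3.0
   vertex 1.1 2.1 0.4
  endloop
 endfacet
 facet normal -0.095 -0.889 0.448
  outer loop
   vertex 2.2 0.5 1.9
   vertex 1.3 1.1 2.9
   vertex 1.7 0.1 1.0
  endloop
 endfacet
 facet normal -0.068 -0.897 0.436
  outer loop
   vertex 2.2 0.5 1.9
   vertex 1.7 0.1 1.0
   vertex 3.6 0.2 1.5
  endloop
 endfacet
 facet normal -0.051 -0.876 0.480
  outer loop
   vertex 2.2 0.5 1.9
   vertex 3.6 0.2 1.5
   vertex 1.3 1.1 2.9
  endloop
 endfacet
 facet normal -0.328 0.786 0.524
  outer loop
   vertex 3.2 3.0 3.3
   vertex 3.6 2.9 3.7
   vertex 3.2 3.2 3.0
  endloop
 endfacet
 facet normal -0.463 0.633 0.621
  outer loop
   vertex 3.2 3.0 3.3
   vertex 2.1 2.0 3.5
   vertex 3.6 2.9 3.7
  endloop
 endfacet
 facet normal -0.548 0.696 0.464
  outer loop
   vertex 3.2 3.0 3.3
   vertex 3.2 3.2 3.0
   vertex 2.1 2.0 3.5
  endloop
 endfacet
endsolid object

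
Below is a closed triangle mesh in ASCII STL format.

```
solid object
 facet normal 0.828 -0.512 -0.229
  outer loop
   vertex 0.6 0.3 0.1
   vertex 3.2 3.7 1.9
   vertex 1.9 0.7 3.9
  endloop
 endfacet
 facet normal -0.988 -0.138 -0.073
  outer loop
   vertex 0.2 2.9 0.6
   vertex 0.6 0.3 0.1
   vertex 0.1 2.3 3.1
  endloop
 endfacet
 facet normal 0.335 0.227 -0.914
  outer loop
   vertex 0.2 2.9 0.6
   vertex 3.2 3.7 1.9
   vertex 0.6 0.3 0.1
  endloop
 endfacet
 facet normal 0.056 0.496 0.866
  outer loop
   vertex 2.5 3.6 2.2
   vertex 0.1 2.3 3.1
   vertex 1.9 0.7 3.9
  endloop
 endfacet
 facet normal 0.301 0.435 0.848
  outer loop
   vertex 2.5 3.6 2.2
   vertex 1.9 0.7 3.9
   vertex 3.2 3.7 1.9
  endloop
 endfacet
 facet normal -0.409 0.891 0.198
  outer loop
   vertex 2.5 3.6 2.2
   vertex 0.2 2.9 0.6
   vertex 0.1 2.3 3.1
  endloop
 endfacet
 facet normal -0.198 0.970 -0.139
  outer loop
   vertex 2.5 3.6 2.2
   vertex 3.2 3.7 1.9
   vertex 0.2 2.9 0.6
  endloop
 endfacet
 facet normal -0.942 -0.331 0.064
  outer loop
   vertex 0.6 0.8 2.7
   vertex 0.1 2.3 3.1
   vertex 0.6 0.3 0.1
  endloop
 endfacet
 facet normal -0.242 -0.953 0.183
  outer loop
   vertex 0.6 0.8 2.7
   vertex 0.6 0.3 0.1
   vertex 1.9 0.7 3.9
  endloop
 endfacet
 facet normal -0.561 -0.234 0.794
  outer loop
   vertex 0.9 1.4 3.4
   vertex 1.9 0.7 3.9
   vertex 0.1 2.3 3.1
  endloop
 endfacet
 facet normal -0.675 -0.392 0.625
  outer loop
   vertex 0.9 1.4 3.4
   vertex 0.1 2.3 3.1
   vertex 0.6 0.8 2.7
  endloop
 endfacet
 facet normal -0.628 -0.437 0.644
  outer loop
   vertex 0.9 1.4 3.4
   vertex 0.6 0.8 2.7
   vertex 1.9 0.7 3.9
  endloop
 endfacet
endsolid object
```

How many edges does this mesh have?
18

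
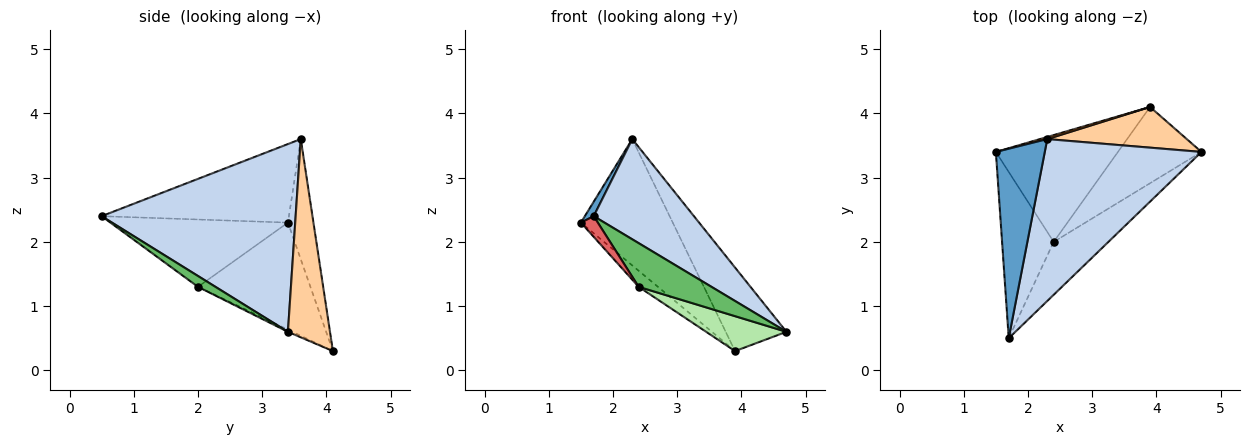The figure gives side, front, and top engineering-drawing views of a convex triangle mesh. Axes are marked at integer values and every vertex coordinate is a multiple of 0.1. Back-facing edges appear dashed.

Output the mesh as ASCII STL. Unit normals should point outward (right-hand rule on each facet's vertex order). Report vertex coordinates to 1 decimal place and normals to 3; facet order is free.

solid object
 facet normal -0.848 -0.040 0.528
  outer loop
   vertex 2.3 3.6 3.6
   vertex 1.5 3.4 2.3
   vertex 1.7 0.5 2.4
  endloop
 endfacet
 facet normal 0.714 -0.369 0.596
  outer loop
   vertex 2.3 3.6 3.6
   vertex 1.7 0.5 2.4
   vertex 4.7 3.4 0.6
  endloop
 endfacet
 facet normal -0.267 0.963 0.016
  outer loop
   vertex 3.9 4.1 0.3
   vertex 1.5 3.4 2.3
   vertex 2.3 3.6 3.6
  endloop
 endfacet
 facet normal 0.528 0.763 0.372
  outer loop
   vertex 3.9 4.1 0.3
   vertex 2.3 3.6 3.6
   vertex 4.7 3.4 0.6
  endloop
 endfacet
 facet normal 0.151 -0.629 -0.762
  outer loop
   vertex 2.4 2.0 1.3
   vertex 4.7 3.4 0.6
   vertex 1.7 0.5 2.4
  endloop
 endfacet
 facet normal -0.023 -0.416 -0.909
  outer loop
   vertex 2.4 2.0 1.3
   vertex 3.9 4.1 0.3
   vertex 4.7 3.4 0.6
  endloop
 endfacet
 facet normal -0.791 -0.075 -0.607
  outer loop
   vertex 2.4 2.0 1.3
   vertex 1.7 0.5 2.4
   vertex 1.5 3.4 2.3
  endloop
 endfacet
 facet normal -0.655 0.112 -0.747
  outer loop
   vertex 2.4 2.0 1.3
   vertex 1.5 3.4 2.3
   vertex 3.9 4.1 0.3
  endloop
 endfacet
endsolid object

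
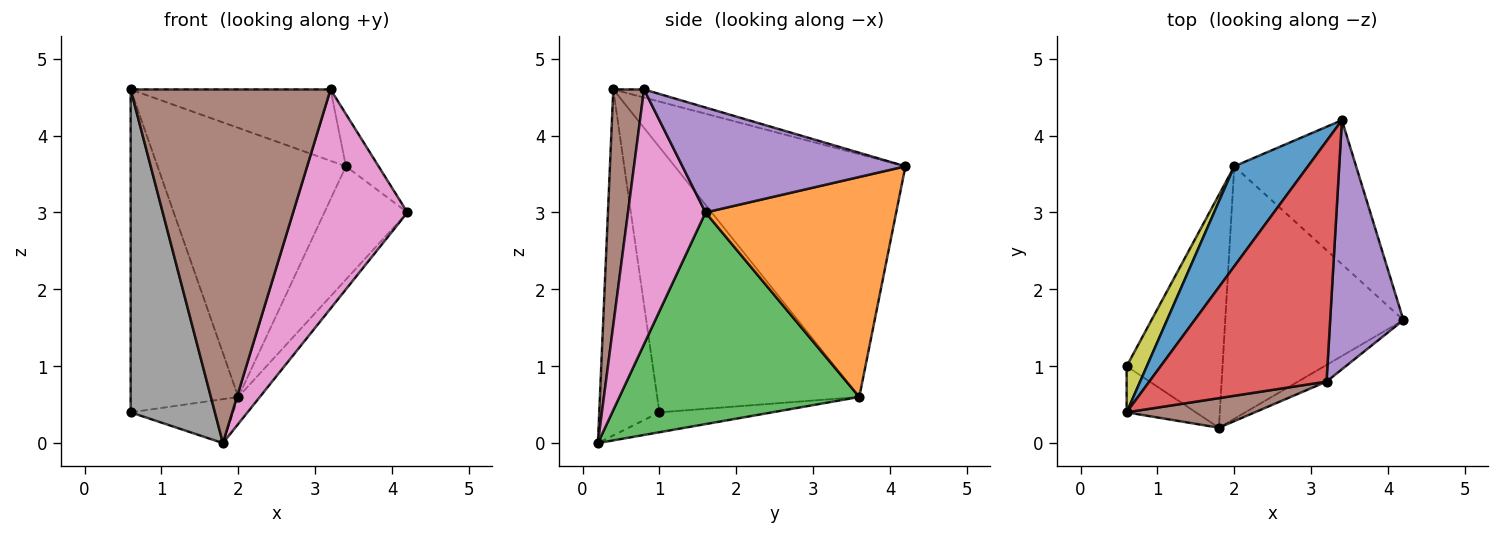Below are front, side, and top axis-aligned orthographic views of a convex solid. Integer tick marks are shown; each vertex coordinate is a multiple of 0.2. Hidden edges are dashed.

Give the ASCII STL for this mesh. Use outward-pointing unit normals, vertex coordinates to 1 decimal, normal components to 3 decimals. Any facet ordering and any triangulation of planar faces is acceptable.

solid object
 facet normal -0.754 0.616 0.229
  outer loop
   vertex 2.0 3.6 0.6
   vertex 0.6 0.4 4.6
   vertex 3.4 4.2 3.6
  endloop
 endfacet
 facet normal 0.818 0.356 -0.453
  outer loop
   vertex 2.0 3.6 0.6
   vertex 3.4 4.2 3.6
   vertex 4.2 1.6 3.0
  endloop
 endfacet
 facet normal 0.763 0.068 -0.643
  outer loop
   vertex 2.0 3.6 0.6
   vertex 4.2 1.6 3.0
   vertex 1.8 0.2 0.0
  endloop
 endfacet
 facet normal -0.044 0.284 0.958
  outer loop
   vertex 3.2 0.8 4.6
   vertex 3.4 4.2 3.6
   vertex 0.6 0.4 4.6
  endloop
 endfacet
 facet normal 0.814 0.119 0.568
  outer loop
   vertex 3.2 0.8 4.6
   vertex 4.2 1.6 3.0
   vertex 3.4 4.2 3.6
  endloop
 endfacet
 facet normal 0.152 -0.985 0.082
  outer loop
   vertex 3.2 0.8 4.6
   vertex 0.6 0.4 4.6
   vertex 1.8 0.2 0.0
  endloop
 endfacet
 facet normal 0.560 -0.826 -0.063
  outer loop
   vertex 3.2 0.8 4.6
   vertex 1.8 0.2 0.0
   vertex 4.2 1.6 3.0
  endloop
 endfacet
 facet normal -0.577 -0.808 -0.115
  outer loop
   vertex 0.6 1.0 0.4
   vertex 1.8 0.2 0.0
   vertex 0.6 0.4 4.6
  endloop
 endfacet
 facet normal -0.881 0.469 0.067
  outer loop
   vertex 0.6 1.0 0.4
   vertex 0.6 0.4 4.6
   vertex 2.0 3.6 0.6
  endloop
 endfacet
 facet normal -0.200 0.182 -0.963
  outer loop
   vertex 0.6 1.0 0.4
   vertex 2.0 3.6 0.6
   vertex 1.8 0.2 0.0
  endloop
 endfacet
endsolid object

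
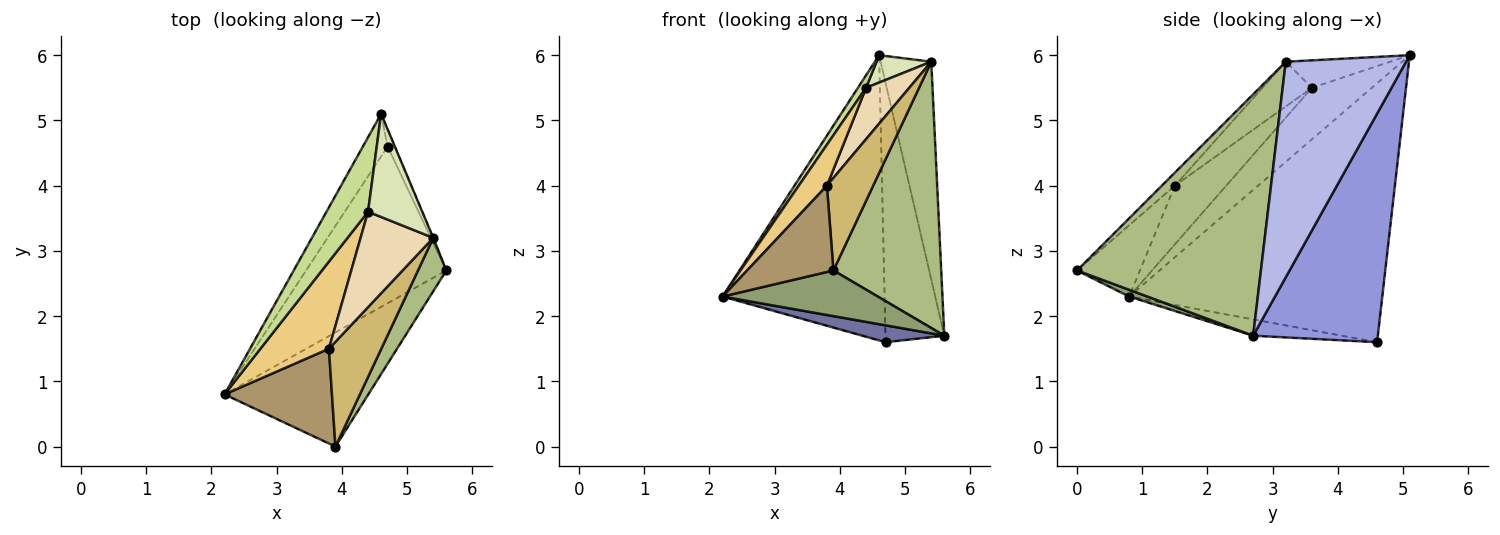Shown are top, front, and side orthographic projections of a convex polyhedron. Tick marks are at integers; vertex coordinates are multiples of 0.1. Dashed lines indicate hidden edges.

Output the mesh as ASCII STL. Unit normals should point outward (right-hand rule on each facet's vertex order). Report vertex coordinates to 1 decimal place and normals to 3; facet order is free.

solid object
 facet normal -0.115 -0.106 -0.988
  outer loop
   vertex 4.7 4.6 1.6
   vertex 5.6 2.7 1.7
   vertex 2.2 0.8 2.3
  endloop
 endfacet
 facet normal -0.839 0.538 -0.080
  outer loop
   vertex 4.7 4.6 1.6
   vertex 2.2 0.8 2.3
   vertex 4.6 5.1 6.0
  endloop
 endfacet
 facet normal 0.904 0.427 -0.028
  outer loop
   vertex 4.7 4.6 1.6
   vertex 4.6 5.1 6.0
   vertex 5.6 2.7 1.7
  endloop
 endfacet
 facet normal 0.922 0.388 -0.002
  outer loop
   vertex 5.4 3.2 5.9
   vertex 5.6 2.7 1.7
   vertex 4.6 5.1 6.0
  endloop
 endfacet
 facet normal 0.044 -0.371 -0.928
  outer loop
   vertex 3.9 0.0 2.7
   vertex 2.2 0.8 2.3
   vertex 5.6 2.7 1.7
  endloop
 endfacet
 facet normal 0.858 -0.503 0.101
  outer loop
   vertex 3.9 0.0 2.7
   vertex 5.6 2.7 1.7
   vertex 5.4 3.2 5.9
  endloop
 endfacet
 facet normal -0.774 -0.105 0.624
  outer loop
   vertex 4.4 3.6 5.5
   vertex 4.6 5.1 6.0
   vertex 2.2 0.8 2.3
  endloop
 endfacet
 facet normal -0.440 -0.231 0.868
  outer loop
   vertex 4.4 3.6 5.5
   vertex 5.4 3.2 5.9
   vertex 4.6 5.1 6.0
  endloop
 endfacet
 facet normal -0.441 -0.605 0.664
  outer loop
   vertex 3.8 1.5 4.0
   vertex 2.2 0.8 2.3
   vertex 3.9 0.0 2.7
  endloop
 endfacet
 facet normal -0.183 -0.651 0.737
  outer loop
   vertex 3.8 1.5 4.0
   vertex 3.9 0.0 2.7
   vertex 5.4 3.2 5.9
  endloop
 endfacet
 facet normal -0.613 -0.336 0.715
  outer loop
   vertex 3.8 1.5 4.0
   vertex 4.4 3.6 5.5
   vertex 2.2 0.8 2.3
  endloop
 endfacet
 facet normal -0.476 -0.417 0.774
  outer loop
   vertex 3.8 1.5 4.0
   vertex 5.4 3.2 5.9
   vertex 4.4 3.6 5.5
  endloop
 endfacet
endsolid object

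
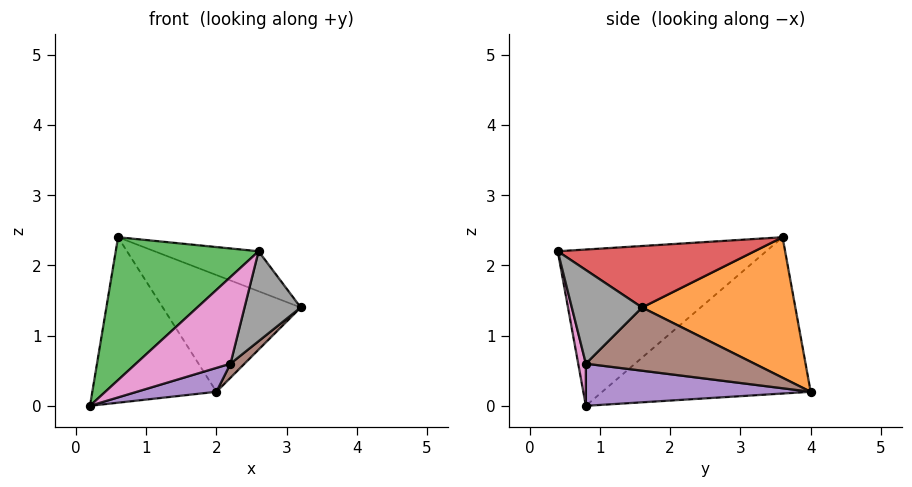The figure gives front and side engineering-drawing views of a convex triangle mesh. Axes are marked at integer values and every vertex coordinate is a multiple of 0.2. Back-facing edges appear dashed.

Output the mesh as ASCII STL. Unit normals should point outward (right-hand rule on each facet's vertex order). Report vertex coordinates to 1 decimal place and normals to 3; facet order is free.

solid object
 facet normal -0.782 0.466 -0.413
  outer loop
   vertex 0.6 3.6 2.4
   vertex 2.0 4.0 0.2
   vertex 0.2 0.8 0.0
  endloop
 endfacet
 facet normal 0.639 0.575 0.511
  outer loop
   vertex 0.6 3.6 2.4
   vertex 3.2 1.6 1.4
   vertex 2.0 4.0 0.2
  endloop
 endfacet
 facet normal -0.645 -0.442 0.623
  outer loop
   vertex 2.6 0.4 2.2
   vertex 0.6 3.6 2.4
   vertex 0.2 0.8 0.0
  endloop
 endfacet
 facet normal 0.523 0.276 0.806
  outer loop
   vertex 2.6 0.4 2.2
   vertex 3.2 1.6 1.4
   vertex 0.6 3.6 2.4
  endloop
 endfacet
 facet normal 0.286 -0.101 -0.953
  outer loop
   vertex 2.2 0.8 0.6
   vertex 0.2 0.8 0.0
   vertex 2.0 4.0 0.2
  endloop
 endfacet
 facet normal 0.650 -0.054 -0.758
  outer loop
   vertex 2.2 0.8 0.6
   vertex 2.0 4.0 0.2
   vertex 3.2 1.6 1.4
  endloop
 endfacet
 facet normal 0.078 -0.962 -0.260
  outer loop
   vertex 2.2 0.8 0.6
   vertex 2.6 0.4 2.2
   vertex 0.2 0.8 0.0
  endloop
 endfacet
 facet normal 0.737 -0.589 -0.332
  outer loop
   vertex 2.2 0.8 0.6
   vertex 3.2 1.6 1.4
   vertex 2.6 0.4 2.2
  endloop
 endfacet
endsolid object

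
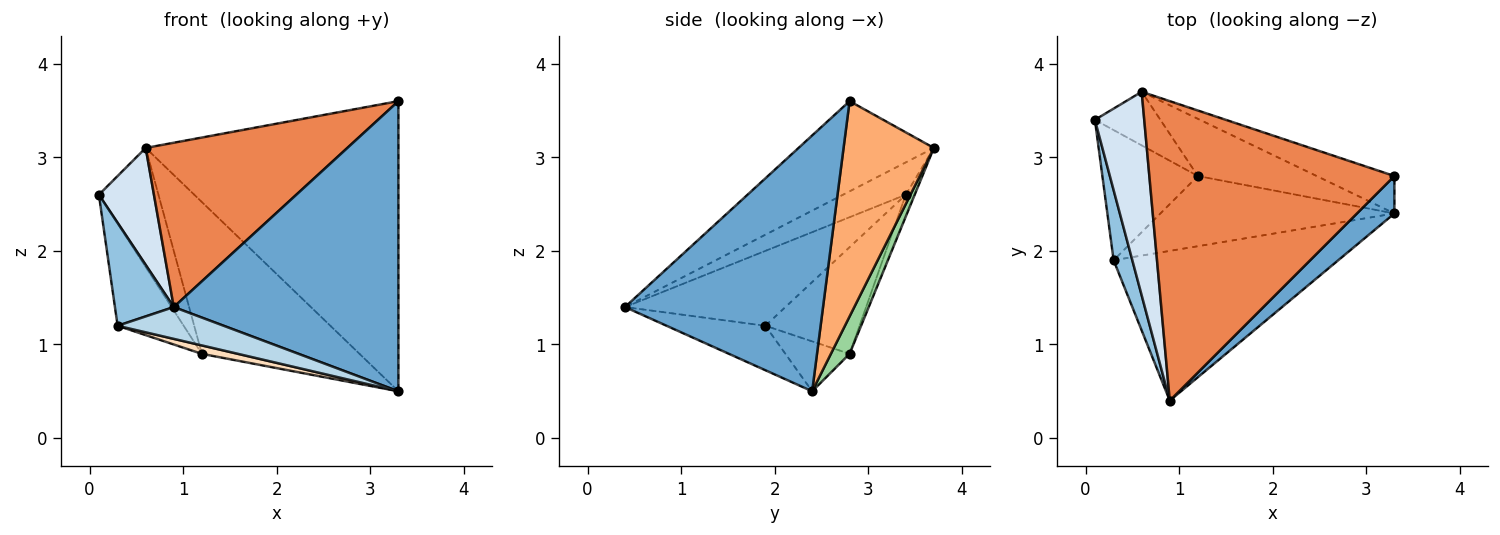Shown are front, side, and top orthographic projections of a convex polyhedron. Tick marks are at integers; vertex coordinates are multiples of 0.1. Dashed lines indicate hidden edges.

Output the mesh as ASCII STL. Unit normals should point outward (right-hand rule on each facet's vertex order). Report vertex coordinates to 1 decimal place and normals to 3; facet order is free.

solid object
 facet normal 0.658 -0.747 0.096
  outer loop
   vertex 3.3 2.4 0.5
   vertex 3.3 2.8 3.6
   vertex 0.9 0.4 1.4
  endloop
 endfacet
 facet normal -0.914 -0.335 0.229
  outer loop
   vertex 0.3 1.9 1.2
   vertex 0.9 0.4 1.4
   vertex 0.1 3.4 2.6
  endloop
 endfacet
 facet normal -0.190 -0.204 -0.960
  outer loop
   vertex 0.3 1.9 1.2
   vertex 3.3 2.4 0.5
   vertex 0.9 0.4 1.4
  endloop
 endfacet
 facet normal -0.494 -0.433 0.754
  outer loop
   vertex 0.6 3.7 3.1
   vertex 0.1 3.4 2.6
   vertex 0.9 0.4 1.4
  endloop
 endfacet
 facet normal -0.307 -0.458 0.834
  outer loop
   vertex 0.6 3.7 3.1
   vertex 0.9 0.4 1.4
   vertex 3.3 2.8 3.6
  endloop
 endfacet
 facet normal 0.334 0.935 -0.121
  outer loop
   vertex 0.6 3.7 3.1
   vertex 3.3 2.8 3.6
   vertex 3.3 2.4 0.5
  endloop
 endfacet
 facet normal -0.660 0.463 -0.591
  outer loop
   vertex 1.2 2.8 0.9
   vertex 0.3 1.9 1.2
   vertex 0.1 3.4 2.6
  endloop
 endfacet
 facet normal -0.207 -0.117 -0.971
  outer loop
   vertex 1.2 2.8 0.9
   vertex 3.3 2.4 0.5
   vertex 0.3 1.9 1.2
  endloop
 endfacet
 facet normal -0.136 0.904 -0.407
  outer loop
   vertex 1.2 2.8 0.9
   vertex 0.1 3.4 2.6
   vertex 0.6 3.7 3.1
  endloop
 endfacet
 facet normal 0.110 0.930 -0.350
  outer loop
   vertex 1.2 2.8 0.9
   vertex 0.6 3.7 3.1
   vertex 3.3 2.4 0.5
  endloop
 endfacet
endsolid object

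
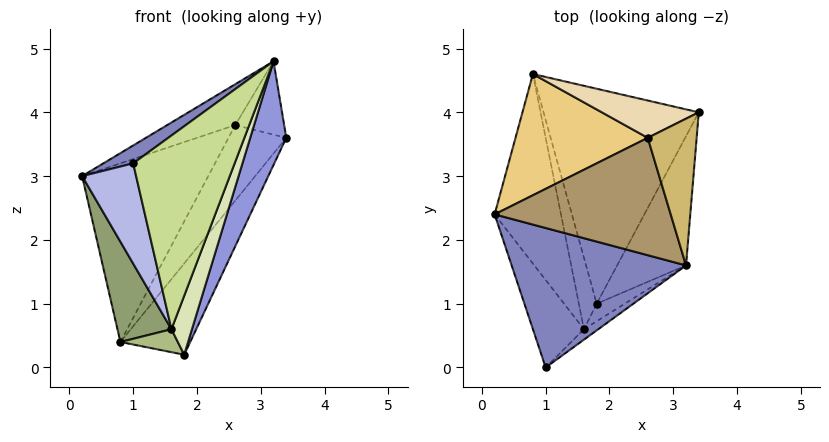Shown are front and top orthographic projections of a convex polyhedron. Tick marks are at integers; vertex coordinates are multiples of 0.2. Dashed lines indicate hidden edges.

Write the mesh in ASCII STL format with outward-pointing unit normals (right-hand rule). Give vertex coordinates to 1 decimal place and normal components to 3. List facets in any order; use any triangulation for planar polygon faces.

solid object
 facet normal 0.774 0.247 -0.583
  outer loop
   vertex 0.8 4.6 0.4
   vertex 3.4 4.0 3.6
   vertex 1.8 1.0 0.2
  endloop
 endfacet
 facet normal -0.532 -0.108 0.840
  outer loop
   vertex 3.2 1.6 4.8
   vertex 0.2 2.4 3.0
   vertex 1.0 0.0 3.2
  endloop
 endfacet
 facet normal 0.943 -0.208 -0.260
  outer loop
   vertex 3.2 1.6 4.8
   vertex 1.8 1.0 0.2
   vertex 3.4 4.0 3.6
  endloop
 endfacet
 facet normal -0.903 -0.324 -0.283
  outer loop
   vertex 1.6 0.6 0.6
   vertex 1.0 0.0 3.2
   vertex 0.2 2.4 3.0
  endloop
 endfacet
 facet normal -0.904 -0.200 -0.378
  outer loop
   vertex 1.6 0.6 0.6
   vertex 0.2 2.4 3.0
   vertex 0.8 4.6 0.4
  endloop
 endfacet
 facet normal -0.791 -0.187 -0.583
  outer loop
   vertex 1.6 0.6 0.6
   vertex 0.8 4.6 0.4
   vertex 1.8 1.0 0.2
  endloop
 endfacet
 facet normal 0.608 -0.793 -0.043
  outer loop
   vertex 1.6 0.6 0.6
   vertex 3.2 1.6 4.8
   vertex 1.0 0.0 3.2
  endloop
 endfacet
 facet normal 0.803 -0.571 -0.170
  outer loop
   vertex 1.6 0.6 0.6
   vertex 1.8 1.0 0.2
   vertex 3.2 1.6 4.8
  endloop
 endfacet
 facet normal -0.432 0.296 0.852
  outer loop
   vertex 2.6 3.6 3.8
   vertex 0.2 2.4 3.0
   vertex 3.2 1.6 4.8
  endloop
 endfacet
 facet normal 0.000 0.447 0.894
  outer loop
   vertex 2.6 3.6 3.8
   vertex 3.2 1.6 4.8
   vertex 3.4 4.0 3.6
  endloop
 endfacet
 facet normal -0.515 0.709 0.481
  outer loop
   vertex 2.6 3.6 3.8
   vertex 0.8 4.6 0.4
   vertex 0.2 2.4 3.0
  endloop
 endfacet
 facet normal -0.320 0.850 0.419
  outer loop
   vertex 2.6 3.6 3.8
   vertex 3.4 4.0 3.6
   vertex 0.8 4.6 0.4
  endloop
 endfacet
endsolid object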